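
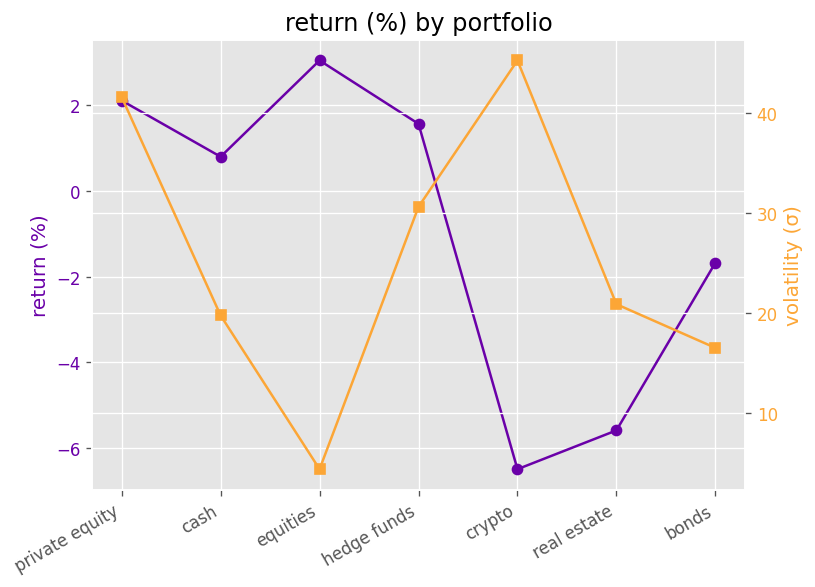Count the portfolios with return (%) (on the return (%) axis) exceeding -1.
4

Above -1: private equity, cash, equities, hedge funds.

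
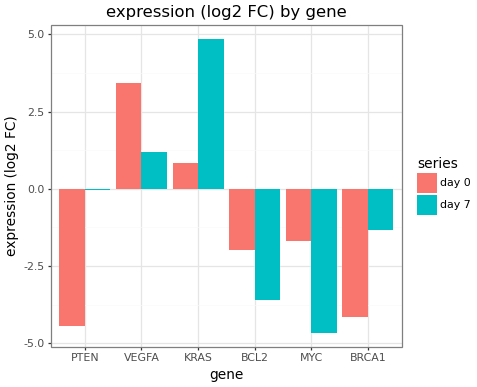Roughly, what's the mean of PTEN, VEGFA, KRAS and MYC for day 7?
≈ 0

(0 + 1 + 5 + -5) / 4 ≈ 0.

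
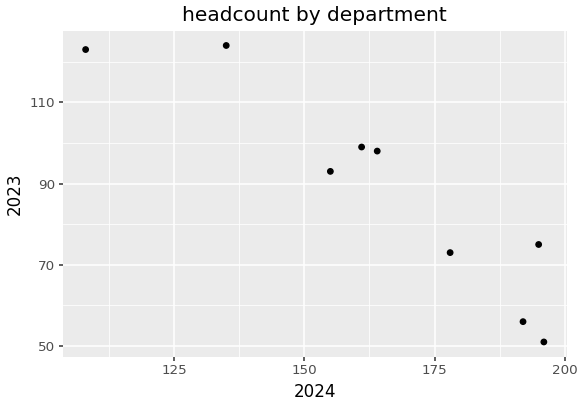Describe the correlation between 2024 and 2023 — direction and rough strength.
Points are negatively correlated; strong (|r| ≈ 0.9).

negative, strong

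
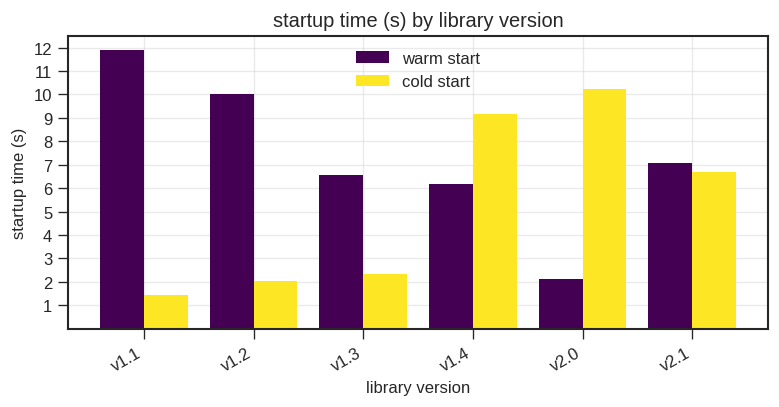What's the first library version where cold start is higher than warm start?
v1.3: cold start ≈ 2 vs warm start ≈ 7 (not yet); v1.4: cold start ≈ 9 vs warm start ≈ 6 (first crossover).

v1.4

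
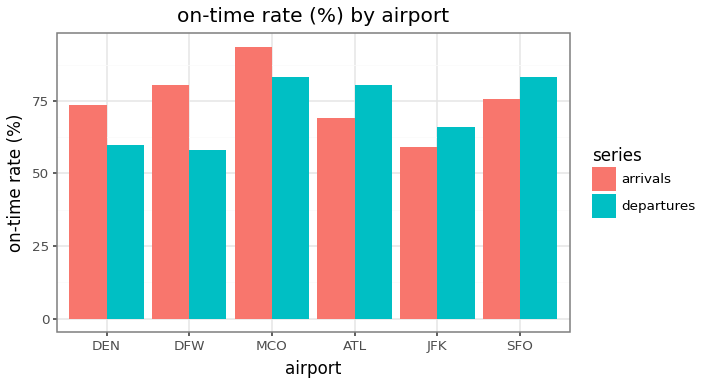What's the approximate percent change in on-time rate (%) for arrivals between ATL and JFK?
ATL ≈ 70, JFK ≈ 60; (60 − 70) / 70 ≈ -14.3%.

≈ -14.3%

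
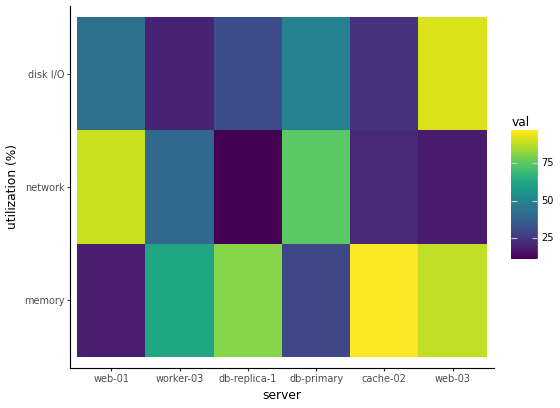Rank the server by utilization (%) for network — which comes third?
Top 4 for network: web-01 ≈ 90, db-primary ≈ 80, worker-03 ≈ 40, cache-02 ≈ 20.

worker-03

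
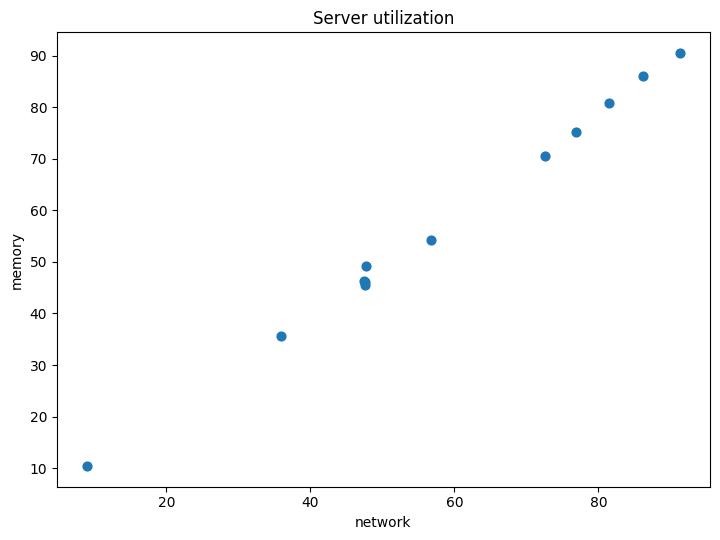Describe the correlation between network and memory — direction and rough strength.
Points are positively correlated; strong (|r| ≈ 1.0).

positive, strong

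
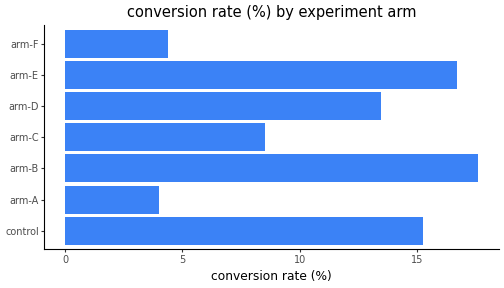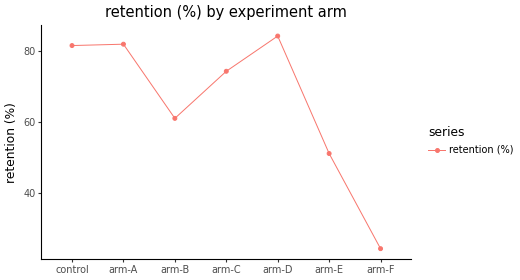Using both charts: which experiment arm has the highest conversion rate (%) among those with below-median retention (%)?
arm-B

Chart 2 median retention (%) ≈ 70; below-median experiment arms: arm-B, arm-E, arm-F. Among those, arm-B has the highest conversion rate (%) (≈ 18).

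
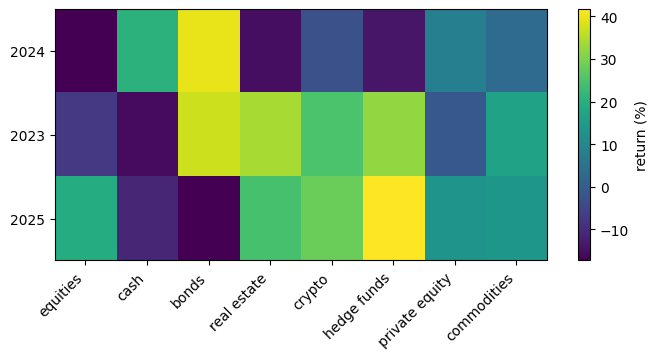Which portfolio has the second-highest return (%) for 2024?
cash

Top 3 for 2024: bonds ≈ 40, cash ≈ 20, private equity ≈ 10.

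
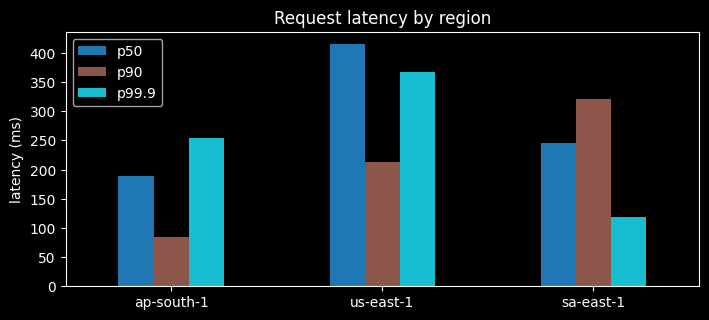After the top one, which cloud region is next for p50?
sa-east-1

Top 3 for p50: us-east-1 ≈ 400, sa-east-1 ≈ 250, ap-south-1 ≈ 200.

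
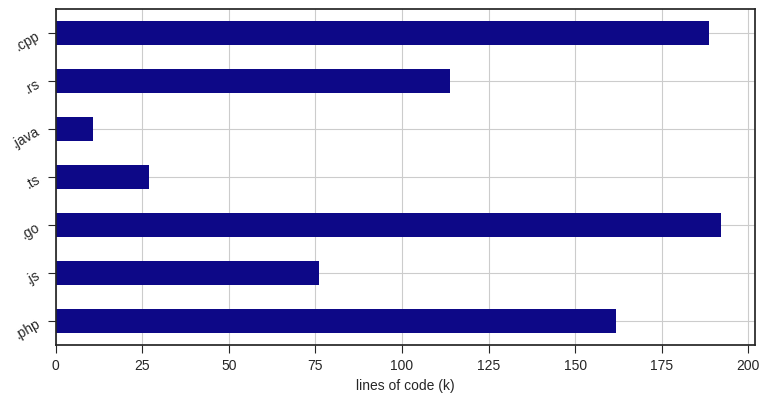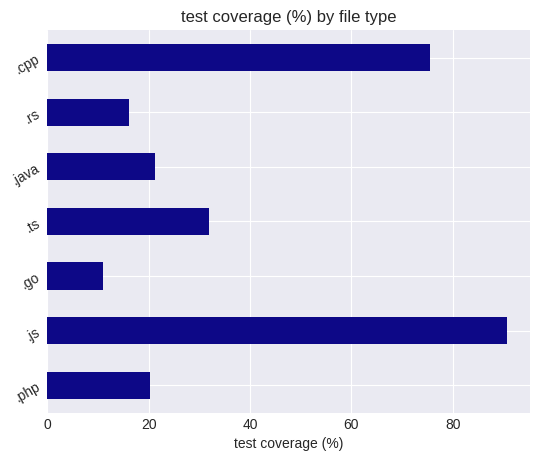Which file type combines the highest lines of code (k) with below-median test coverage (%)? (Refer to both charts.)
Chart 2 median test coverage (%) ≈ 20; below-median file types: .php, .go, .rs. Among those, .go has the highest lines of code (k) (≈ 200).

.go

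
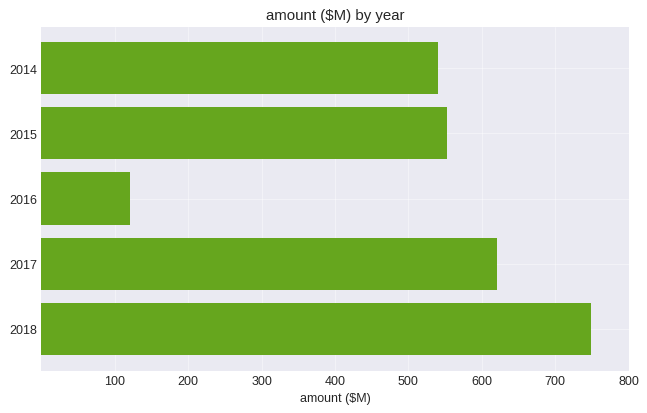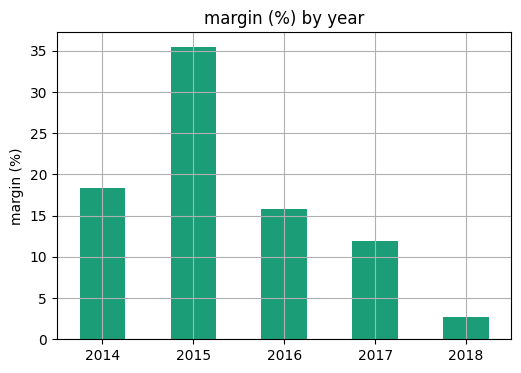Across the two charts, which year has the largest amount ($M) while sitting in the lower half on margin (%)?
2018

Chart 2 median margin (%) ≈ 15; below-median years: 2017, 2018. Among those, 2018 has the highest amount ($M) (≈ 700).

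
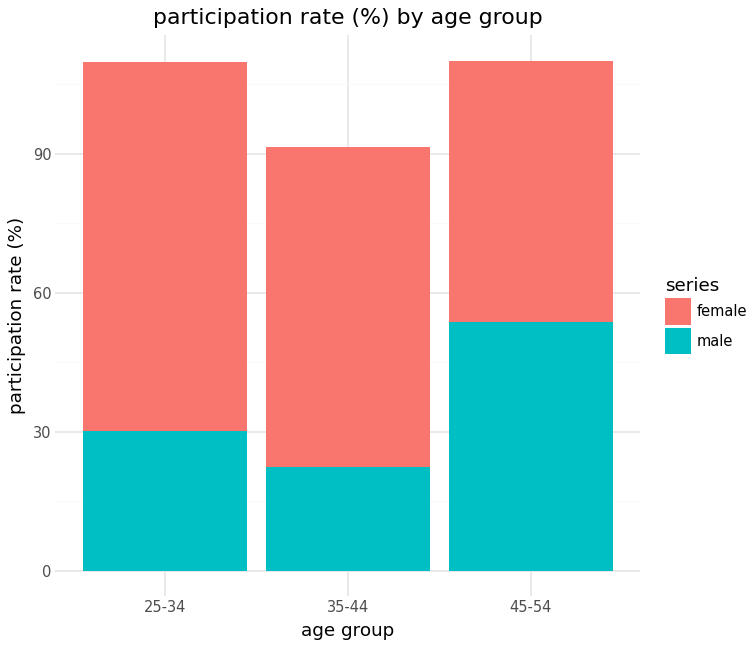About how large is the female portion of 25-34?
female top ≈ 110, bottom ≈ 30; segment ≈ 80.

≈ 80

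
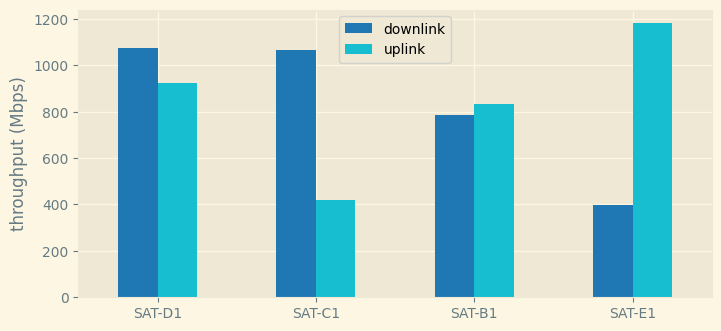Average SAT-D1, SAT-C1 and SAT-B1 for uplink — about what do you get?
(900 + 400 + 800) / 3 ≈ 700.

≈ 700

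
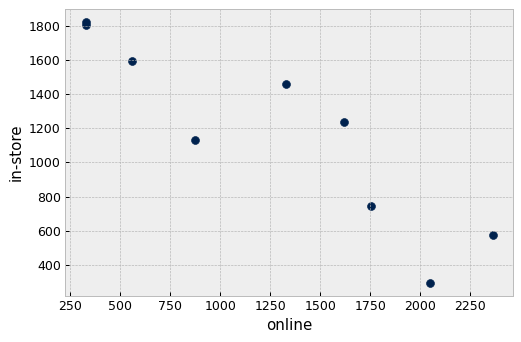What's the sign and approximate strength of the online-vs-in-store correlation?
negative, strong

Points are negatively correlated; strong (|r| ≈ 0.9).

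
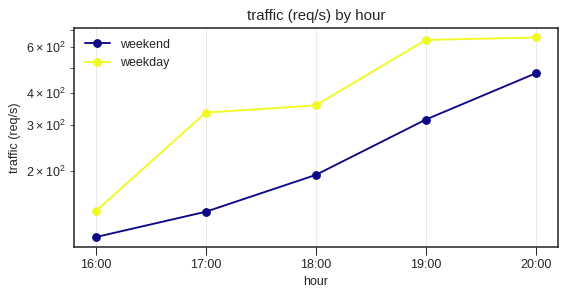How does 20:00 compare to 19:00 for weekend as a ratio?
≈ 1.67×

20:00 ≈ 500, 19:00 ≈ 300; 500/300 ≈ 1.67.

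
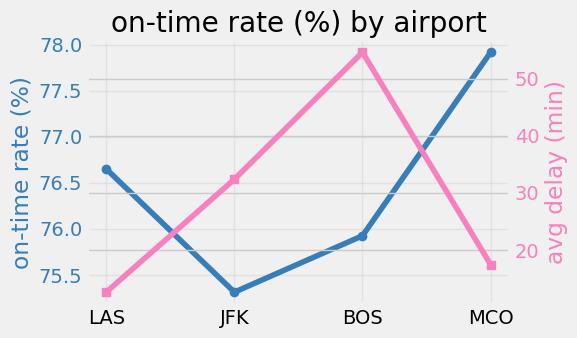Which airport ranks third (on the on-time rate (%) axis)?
Top 4 (on the on-time rate (%) axis): MCO ≈ 78.0, LAS ≈ 76.5, BOS ≈ 76.0, JFK ≈ 75.5.

BOS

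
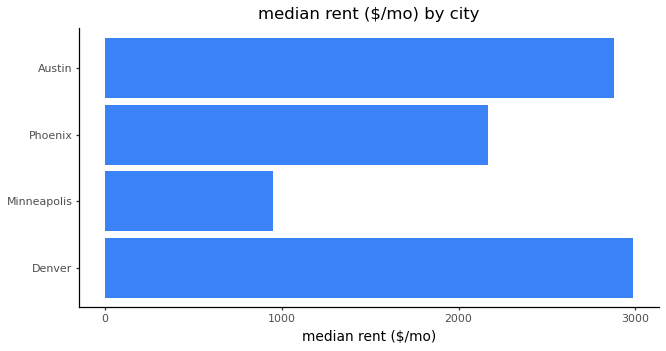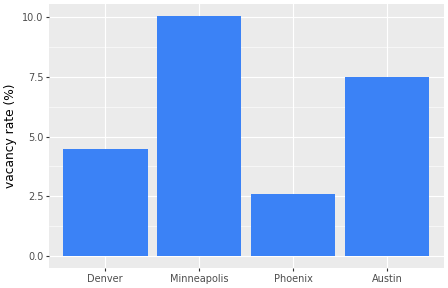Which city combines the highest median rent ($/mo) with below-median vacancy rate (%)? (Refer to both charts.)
Chart 2 median vacancy rate (%) ≈ 6; below-median cities: Denver, Phoenix. Among those, Denver has the highest median rent ($/mo) (≈ 3000).

Denver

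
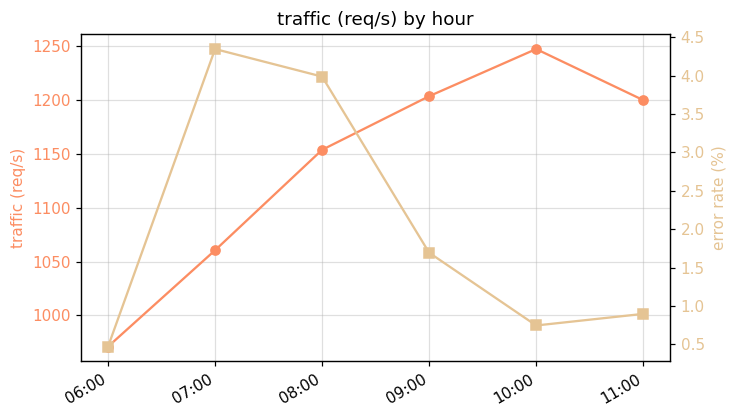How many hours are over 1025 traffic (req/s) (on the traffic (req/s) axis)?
Above 1025: 07:00, 08:00, 09:00, 10:00, 11:00.

5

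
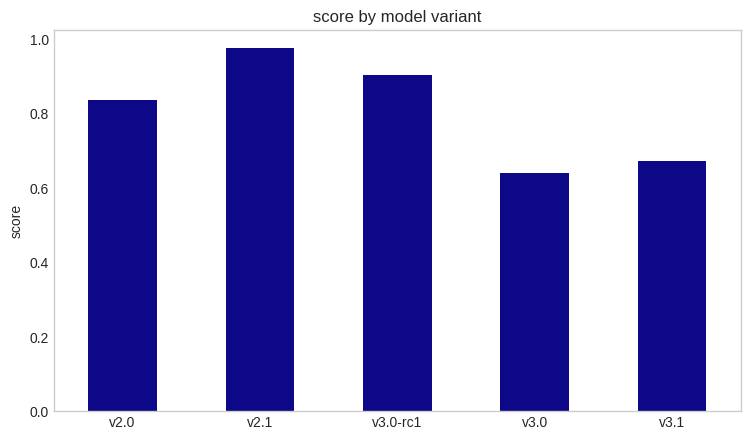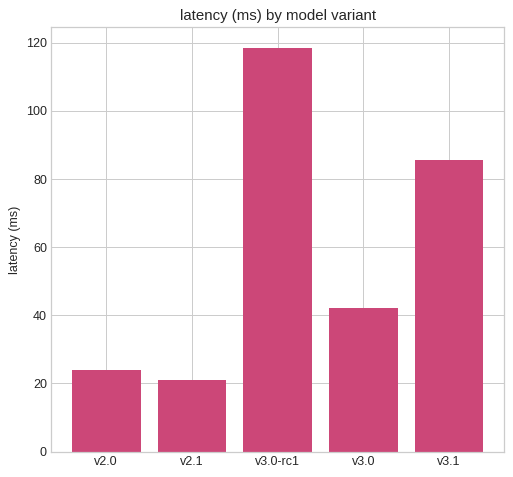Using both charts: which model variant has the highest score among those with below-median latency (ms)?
v2.1

Chart 2 median latency (ms) ≈ 40; below-median model variants: v2.0, v2.1. Among those, v2.1 has the highest score (≈ 1).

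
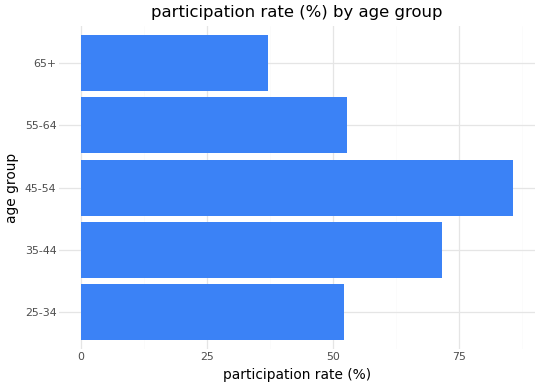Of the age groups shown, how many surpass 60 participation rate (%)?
2

Above 60: 35-44, 45-54.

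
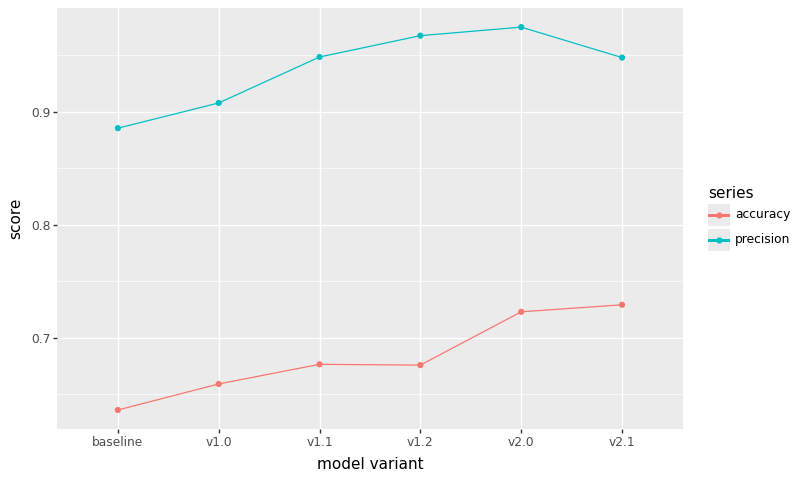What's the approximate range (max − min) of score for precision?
≈ 0.10

Max v2.0 ≈ 1.00, min baseline ≈ 0.90; range ≈ 0.10.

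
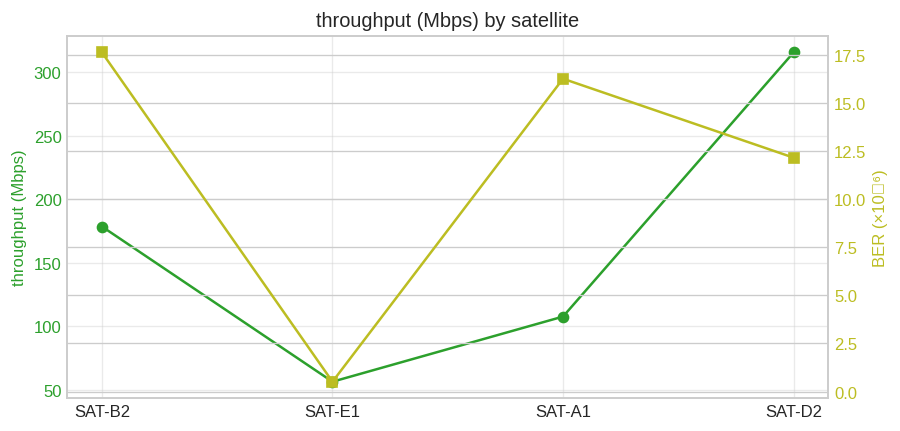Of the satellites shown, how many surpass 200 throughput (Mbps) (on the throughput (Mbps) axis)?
Above 200: SAT-D2.

1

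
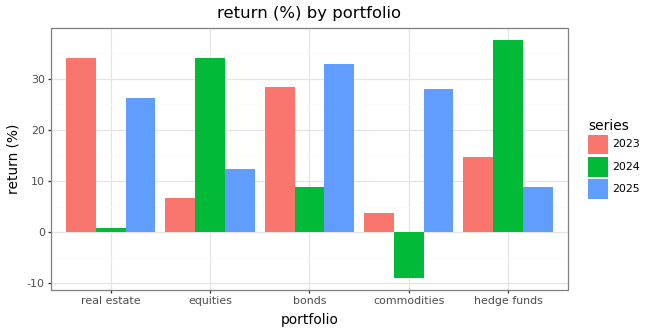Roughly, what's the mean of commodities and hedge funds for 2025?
≈ 20

(30 + 10) / 2 ≈ 20.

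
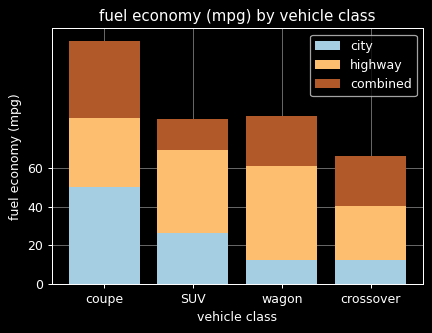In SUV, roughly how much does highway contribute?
highway top ≈ 60, bottom ≈ 20; segment ≈ 40.

≈ 40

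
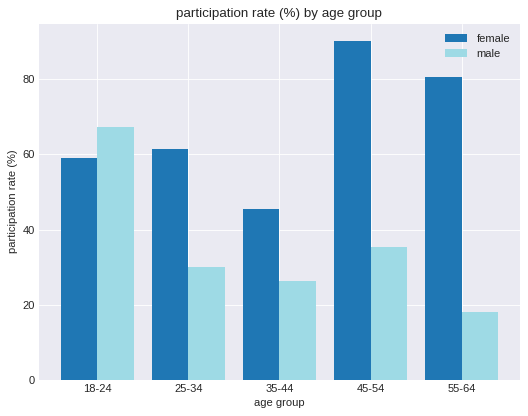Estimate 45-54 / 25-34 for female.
45-54 ≈ 90, 25-34 ≈ 60; 90/60 ≈ 1.5.

≈ 1.5×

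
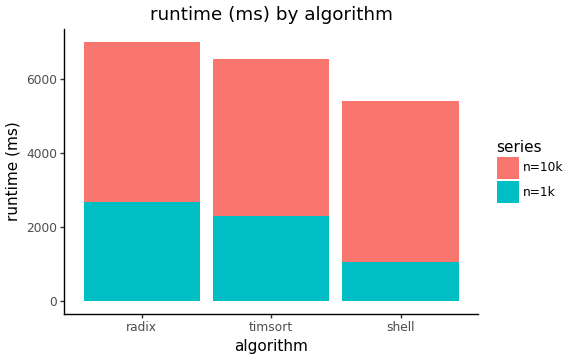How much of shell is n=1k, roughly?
≈ 1000

n=1k top ≈ 1000, bottom ≈ 0; segment ≈ 1000.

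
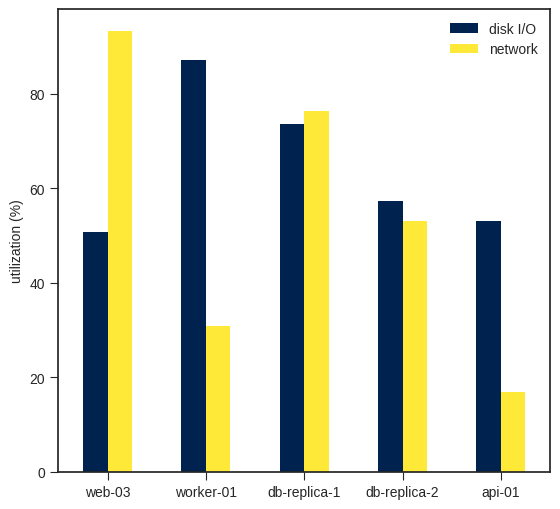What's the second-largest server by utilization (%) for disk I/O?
Top 3 for disk I/O: worker-01 ≈ 90, db-replica-1 ≈ 70, db-replica-2 ≈ 60.

db-replica-1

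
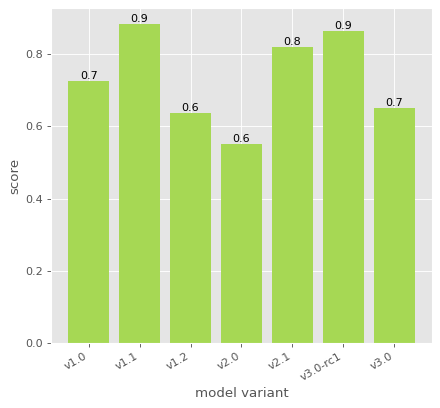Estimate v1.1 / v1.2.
v1.1 ≈ 0.9, v1.2 ≈ 0.6; 0.9/0.6 ≈ 1.5.

≈ 1.5×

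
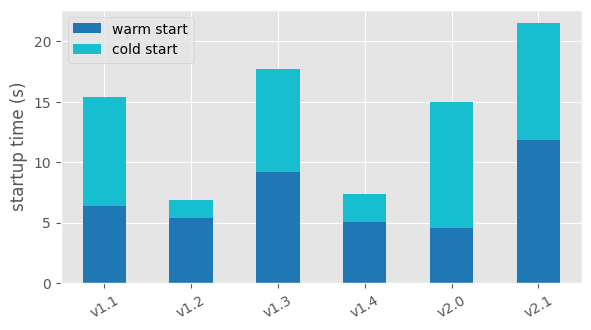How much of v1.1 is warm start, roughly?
warm start top ≈ 6, bottom ≈ 0; segment ≈ 6.

≈ 6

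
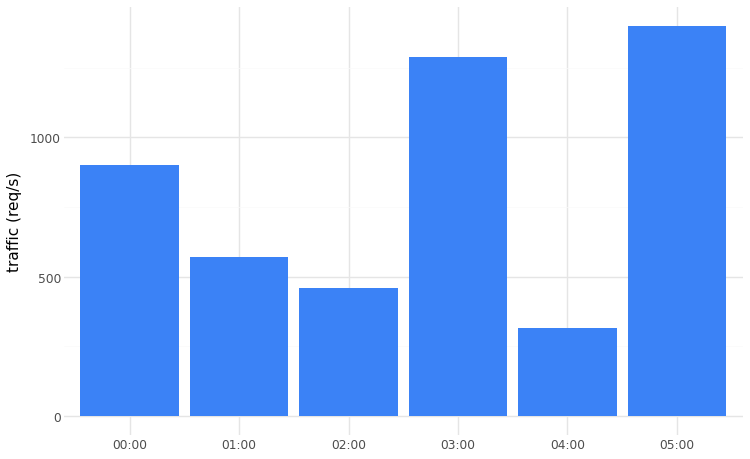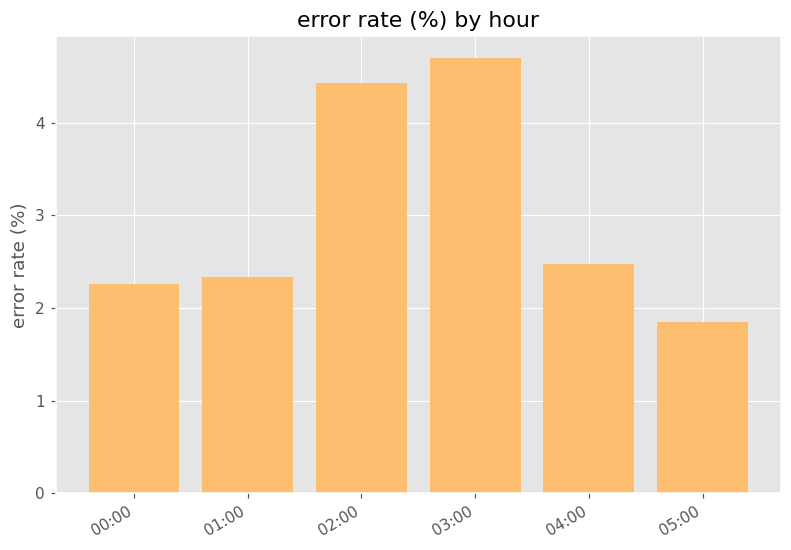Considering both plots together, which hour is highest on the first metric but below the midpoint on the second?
05:00

Chart 2 median error rate (%) ≈ 2.5; below-median hours: 00:00, 01:00, 05:00. Among those, 05:00 has the highest traffic (req/s) (≈ 1400).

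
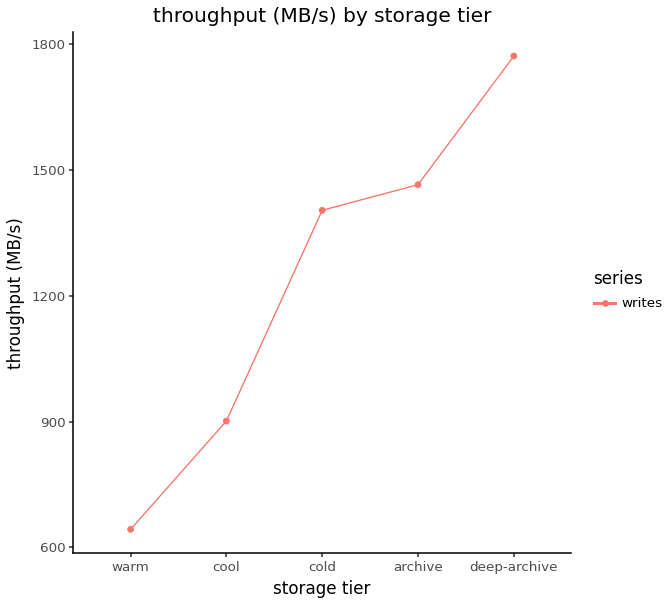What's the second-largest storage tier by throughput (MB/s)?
archive

Top 3: deep-archive ≈ 1800, archive ≈ 1500, cold ≈ 1400.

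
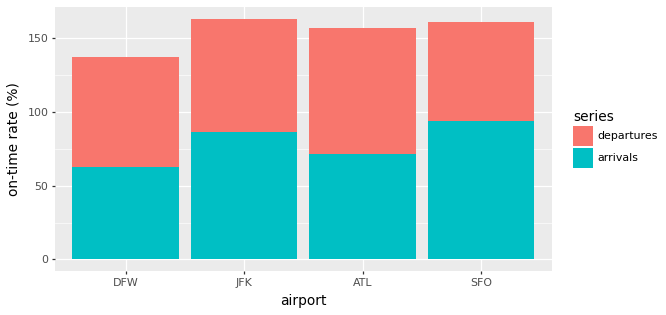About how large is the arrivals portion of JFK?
arrivals top ≈ 80, bottom ≈ 0; segment ≈ 80.

≈ 80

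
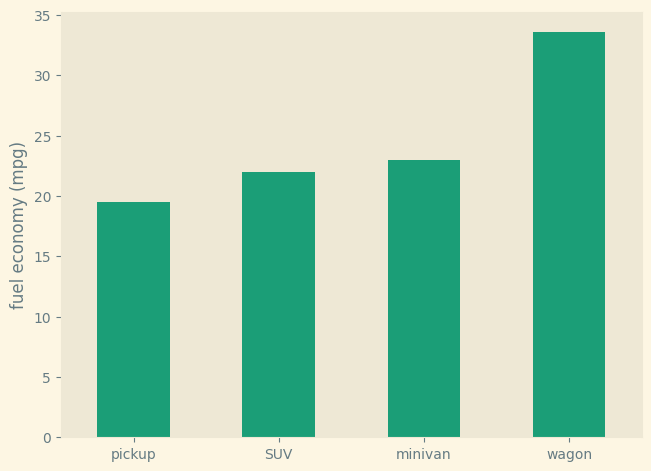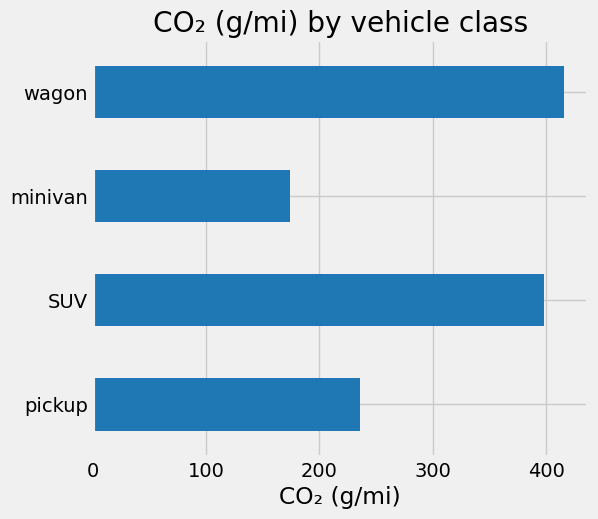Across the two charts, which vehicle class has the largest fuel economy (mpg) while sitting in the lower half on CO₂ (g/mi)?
minivan

Chart 2 median CO₂ (g/mi) ≈ 300; below-median vehicle classes: pickup, minivan. Among those, minivan has the highest fuel economy (mpg) (≈ 25).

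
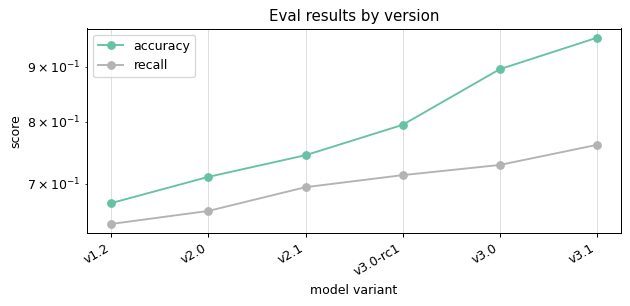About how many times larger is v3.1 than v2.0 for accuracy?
v3.1 ≈ 0.95, v2.0 ≈ 0.70; 0.95/0.70 ≈ 1.36.

≈ 1.36×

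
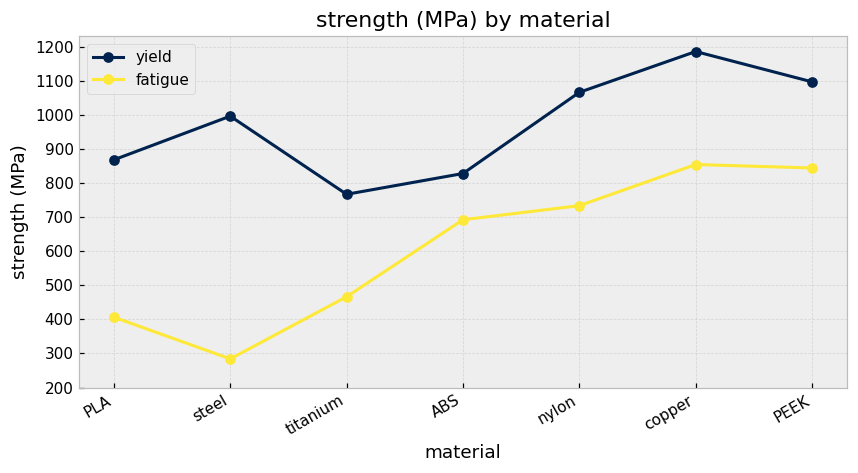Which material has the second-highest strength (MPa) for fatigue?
Top 3 for fatigue: copper ≈ 900, PEEK ≈ 800, nylon ≈ 700.

PEEK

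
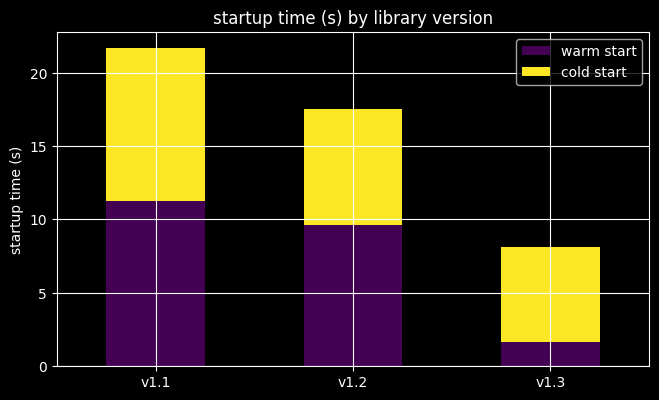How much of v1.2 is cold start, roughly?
cold start top ≈ 18, bottom ≈ 10; segment ≈ 8.

≈ 8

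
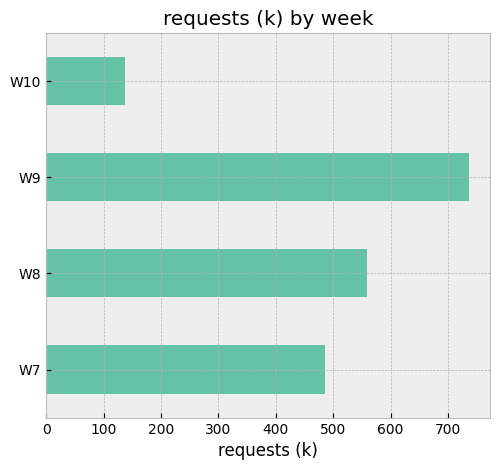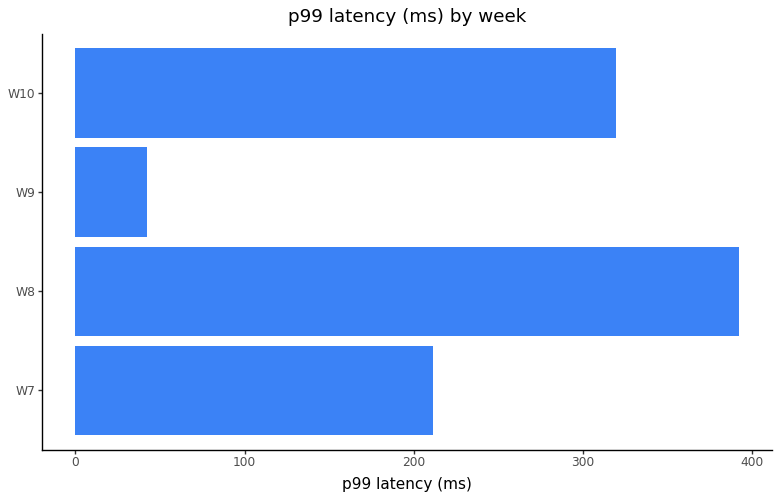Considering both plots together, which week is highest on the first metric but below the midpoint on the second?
Chart 2 median p99 latency (ms) ≈ 250; below-median weeks: W7, W9. Among those, W9 has the highest requests (k) (≈ 700).

W9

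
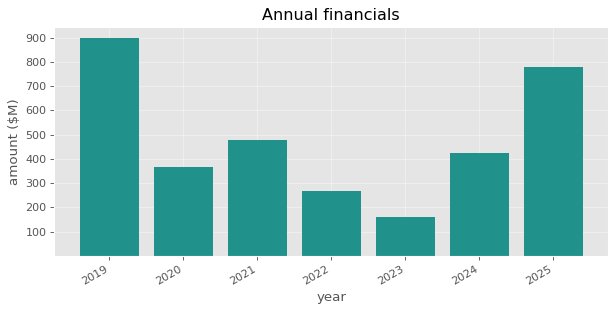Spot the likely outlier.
2019 ≈ 900; the rest sit between ≈ 200 and ≈ 800.

2019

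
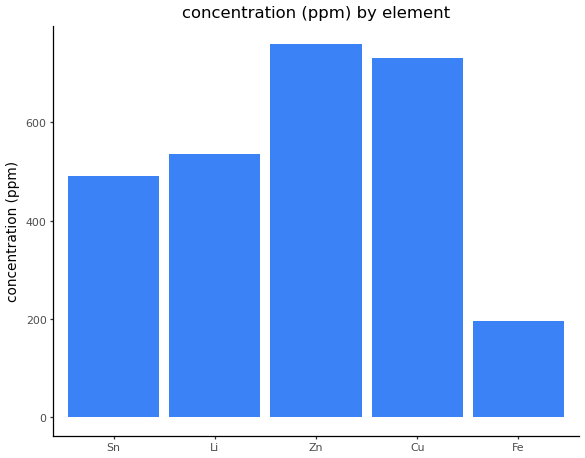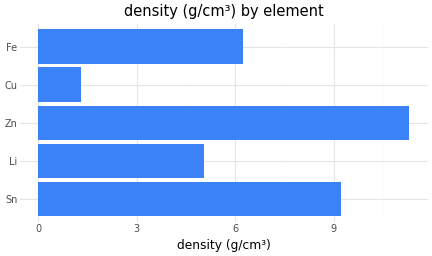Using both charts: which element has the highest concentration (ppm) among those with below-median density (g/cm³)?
Cu

Chart 2 median density (g/cm³) ≈ 6; below-median elements: Li, Cu. Among those, Cu has the highest concentration (ppm) (≈ 700).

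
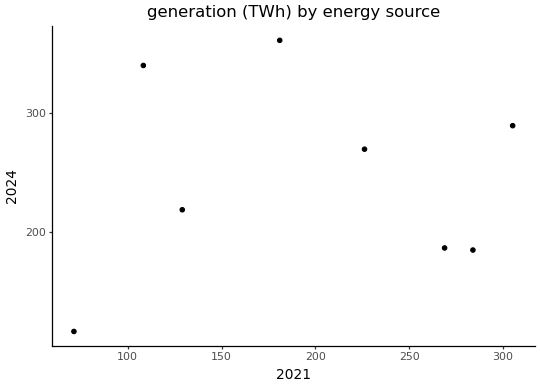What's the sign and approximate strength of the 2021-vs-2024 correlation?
Points are roughly uncorrelated; weak (|r| ≈ 0.1).

no clear correlation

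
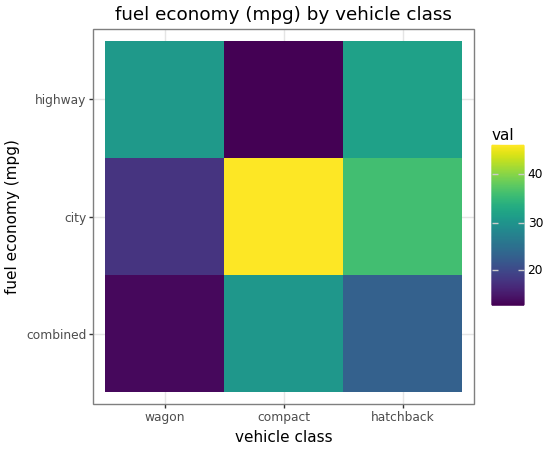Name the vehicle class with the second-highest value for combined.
Top 3 for combined: compact ≈ 30, hatchback ≈ 25, wagon ≈ 15.

hatchback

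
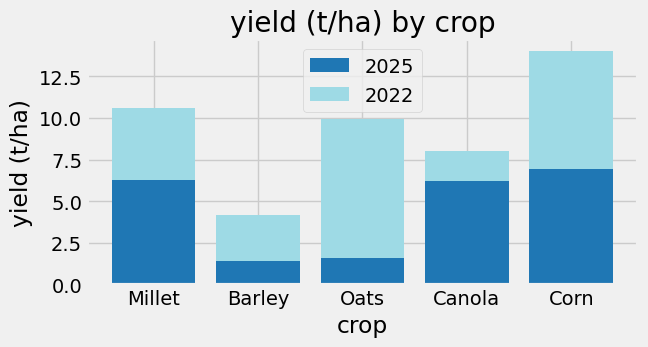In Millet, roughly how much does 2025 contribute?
2025 top ≈ 6, bottom ≈ 0; segment ≈ 6.

≈ 6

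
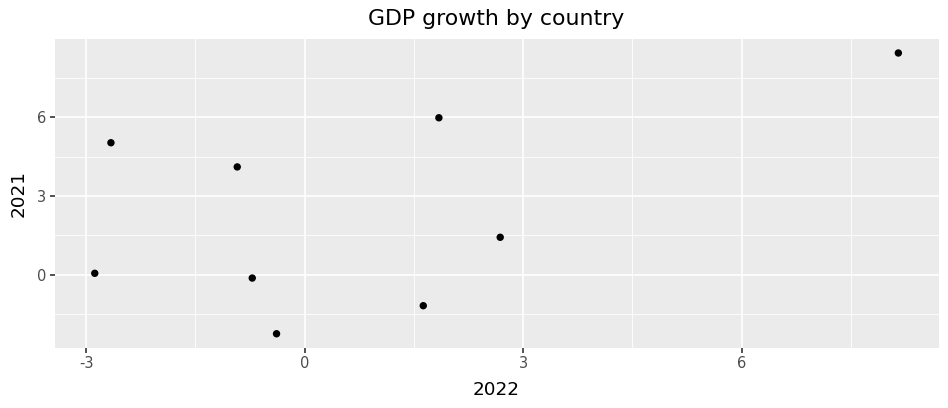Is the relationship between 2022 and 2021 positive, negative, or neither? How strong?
positive, moderate

Points are positively correlated; moderate (|r| ≈ 0.5).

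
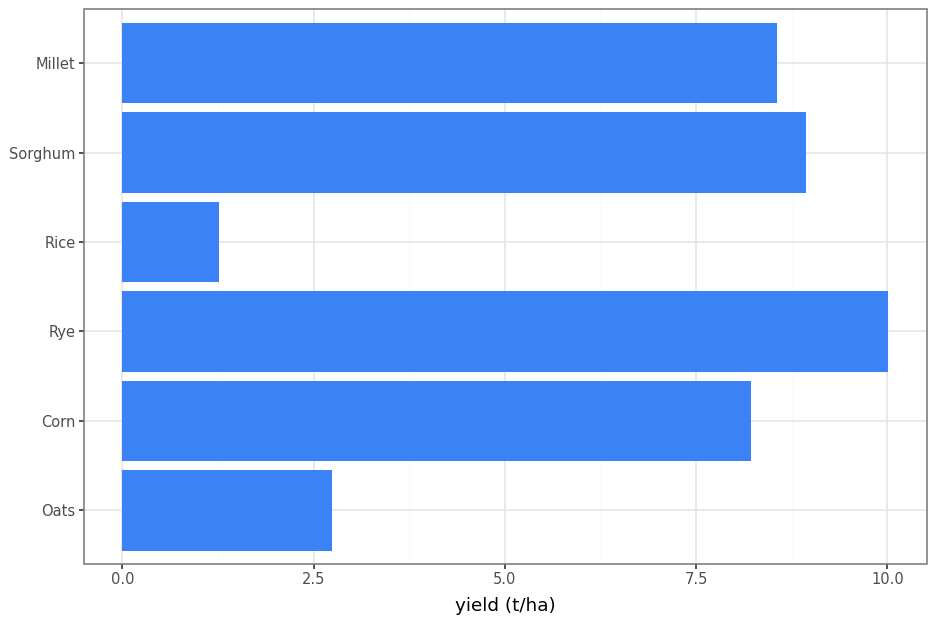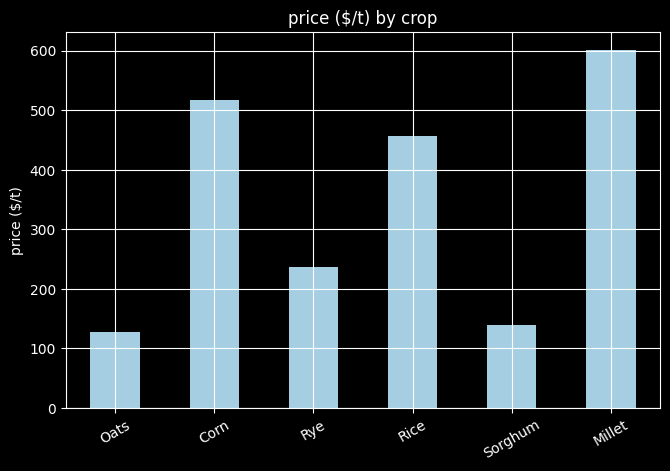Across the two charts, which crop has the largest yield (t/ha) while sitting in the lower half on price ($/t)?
Rye

Chart 2 median price ($/t) ≈ 300; below-median crops: Oats, Rye, Sorghum. Among those, Rye has the highest yield (t/ha) (≈ 10).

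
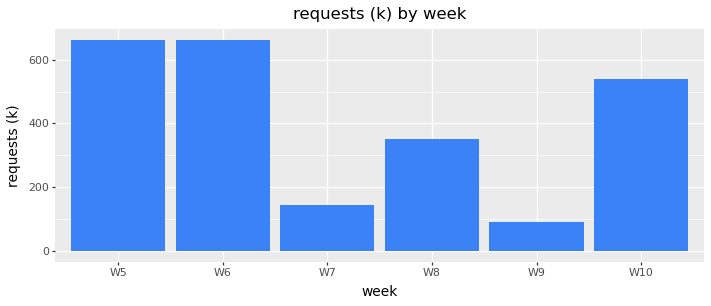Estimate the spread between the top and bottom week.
≈ 600

Max W6 ≈ 700, min W9 ≈ 100; range ≈ 600.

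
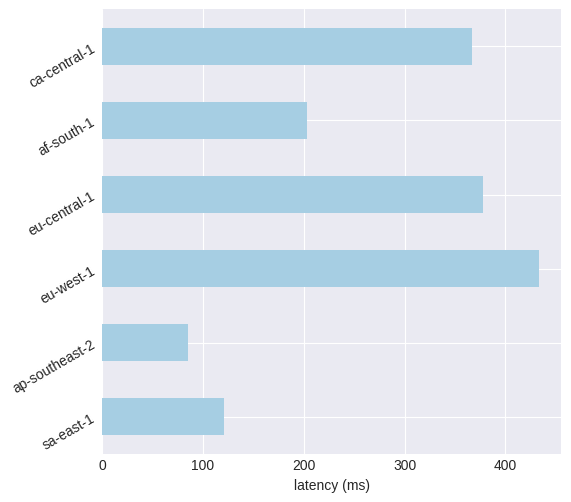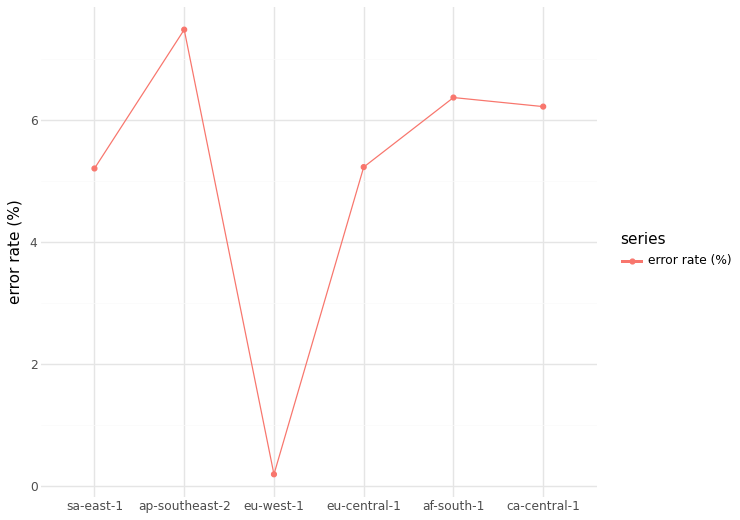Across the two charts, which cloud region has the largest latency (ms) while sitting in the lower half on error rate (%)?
Chart 2 median error rate (%) ≈ 6; below-median cloud regions: sa-east-1, eu-west-1, eu-central-1. Among those, eu-west-1 has the highest latency (ms) (≈ 450).

eu-west-1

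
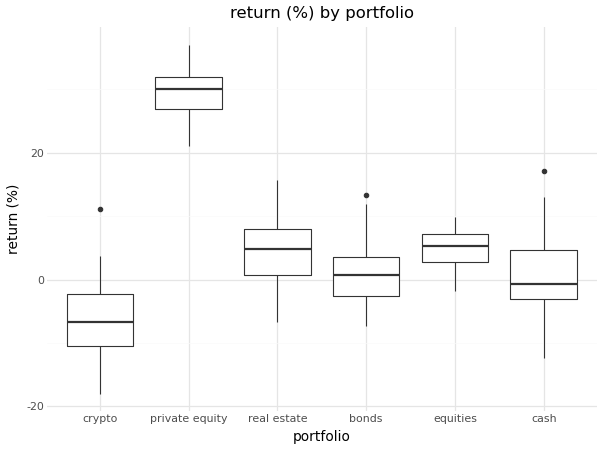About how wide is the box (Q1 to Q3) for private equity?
Q3 ≈ 30, Q1 ≈ 25; IQR ≈ 5.

≈ 5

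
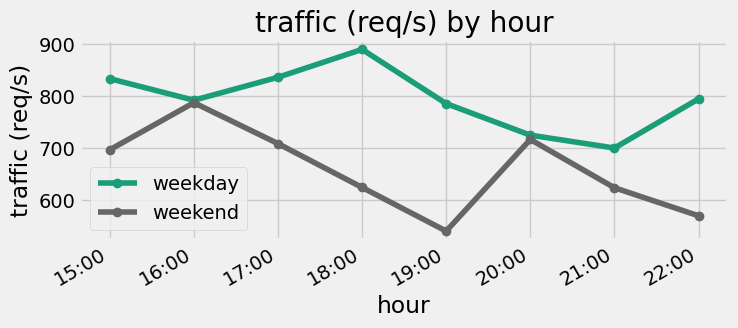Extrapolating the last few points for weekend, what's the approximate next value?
Last three: 700, 600, 550 → slope ≈ -75/step → next ≈ 475.

≈ 475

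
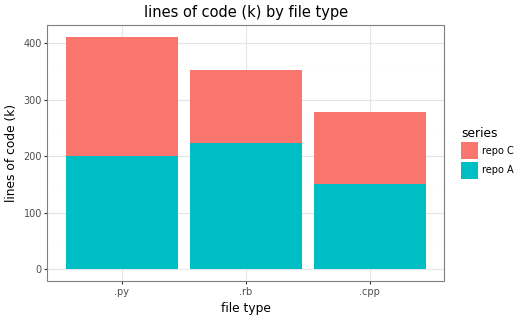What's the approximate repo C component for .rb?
repo C top ≈ 350, bottom ≈ 200; segment ≈ 150.

≈ 150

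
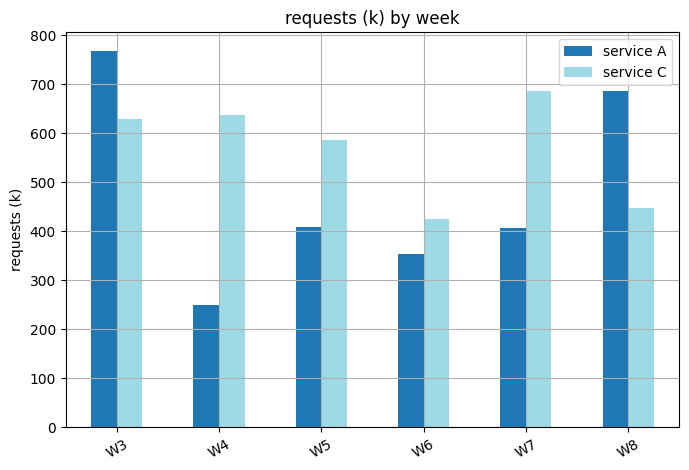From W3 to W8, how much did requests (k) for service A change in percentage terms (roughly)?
≈ -12.5%

W3 ≈ 800, W8 ≈ 700; (700 − 800) / 800 ≈ -12.5%.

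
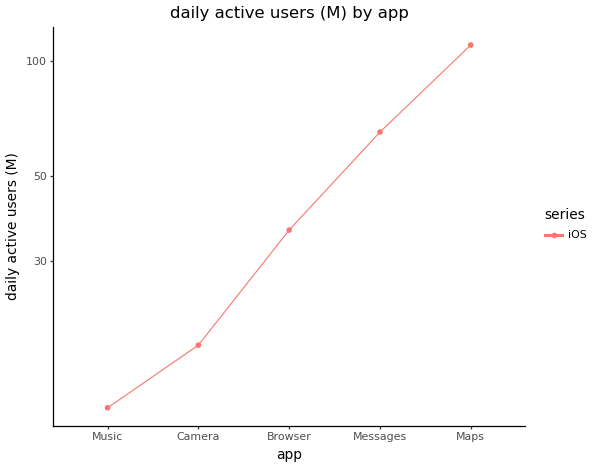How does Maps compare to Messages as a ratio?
≈ 1.57×

Maps ≈ 110, Messages ≈ 70; 110/70 ≈ 1.57.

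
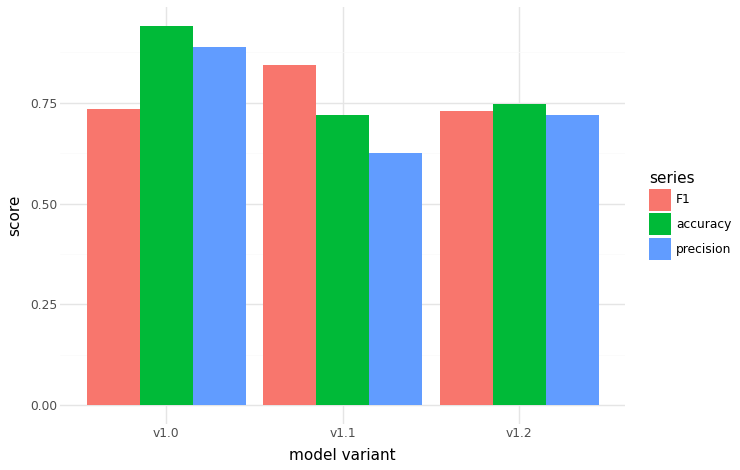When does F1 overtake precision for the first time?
v1.1

v1.0: F1 ≈ 0.7 vs precision ≈ 0.9 (not yet); v1.1: F1 ≈ 0.8 vs precision ≈ 0.6 (first crossover).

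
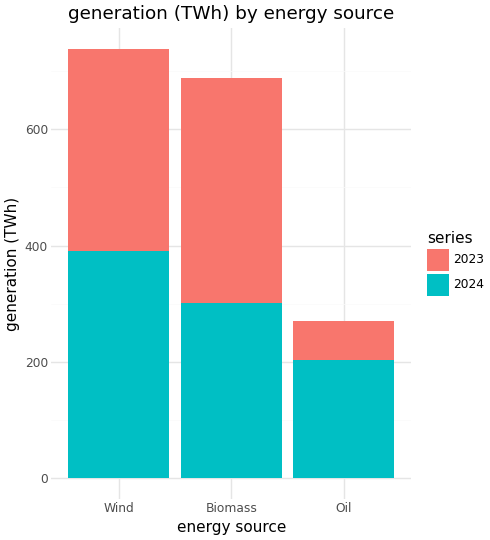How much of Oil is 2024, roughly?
≈ 200

2024 top ≈ 200, bottom ≈ 0; segment ≈ 200.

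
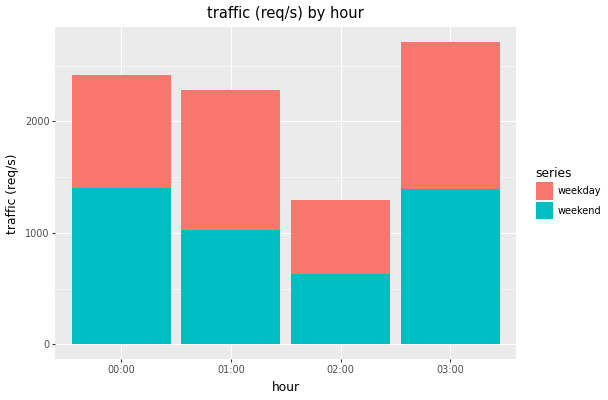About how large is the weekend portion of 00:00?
weekend top ≈ 1500, bottom ≈ 0; segment ≈ 1500.

≈ 1500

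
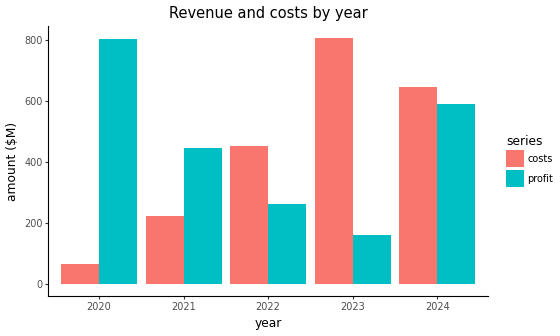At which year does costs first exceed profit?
2022

2021: costs ≈ 200 vs profit ≈ 400 (not yet); 2022: costs ≈ 500 vs profit ≈ 300 (first crossover).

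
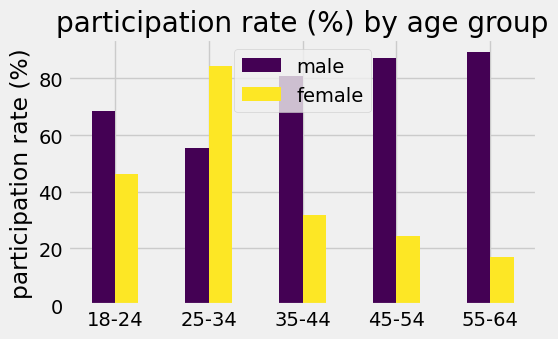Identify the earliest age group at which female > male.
25-34

18-24: female ≈ 50 vs male ≈ 70 (not yet); 25-34: female ≈ 80 vs male ≈ 60 (first crossover).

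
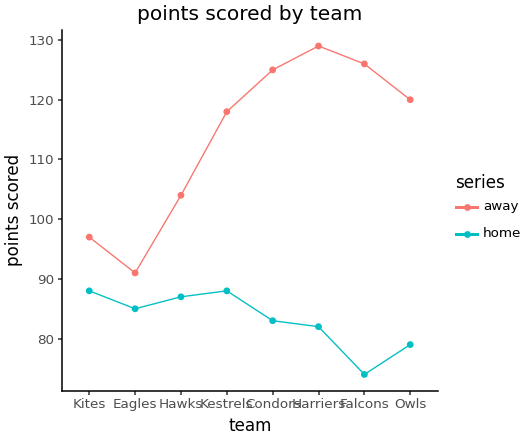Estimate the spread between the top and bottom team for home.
≈ 15

Max Kites ≈ 90, min Falcons ≈ 75; range ≈ 15.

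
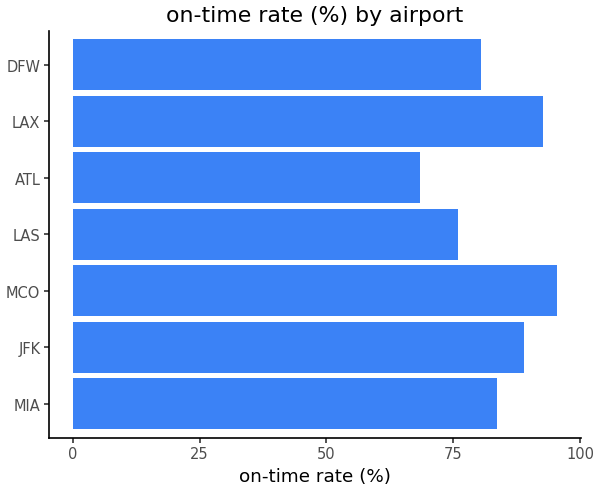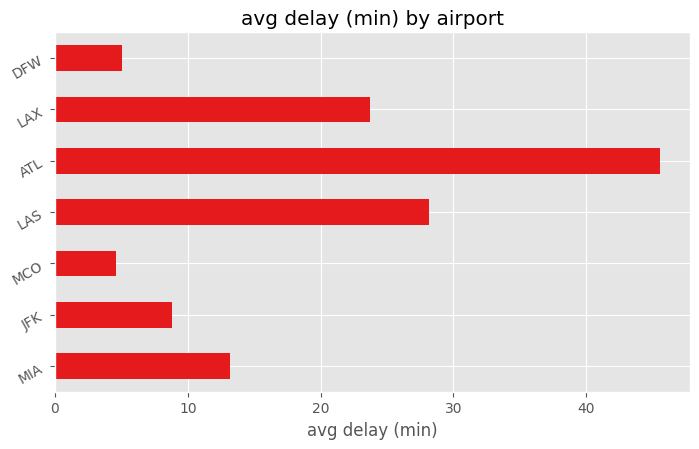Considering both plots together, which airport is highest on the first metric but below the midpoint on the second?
Chart 2 median avg delay (min) ≈ 15; below-median airports: JFK, MCO, DFW. Among those, MCO has the highest on-time rate (%) (≈ 100).

MCO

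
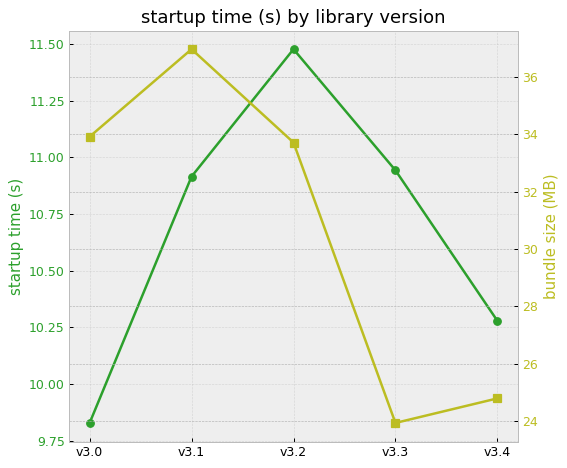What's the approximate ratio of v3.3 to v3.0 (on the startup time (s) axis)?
v3.3 ≈ 11.0, v3.0 ≈ 9.8; 11.0/9.8 ≈ 1.12.

≈ 1.12×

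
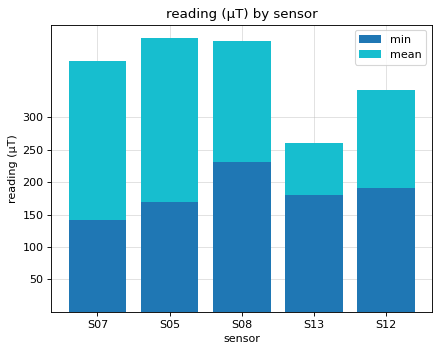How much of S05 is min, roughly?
≈ 150

min top ≈ 150, bottom ≈ 0; segment ≈ 150.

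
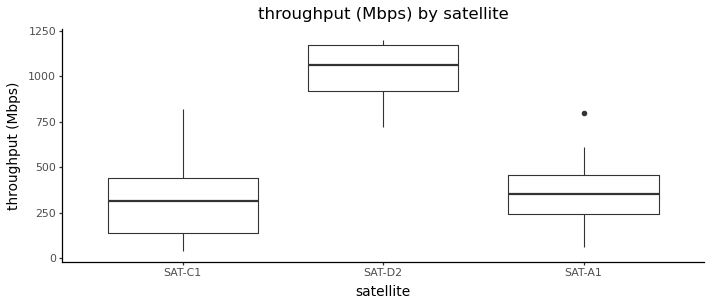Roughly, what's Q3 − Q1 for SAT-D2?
Q3 ≈ 1200, Q1 ≈ 900; IQR ≈ 300.

≈ 300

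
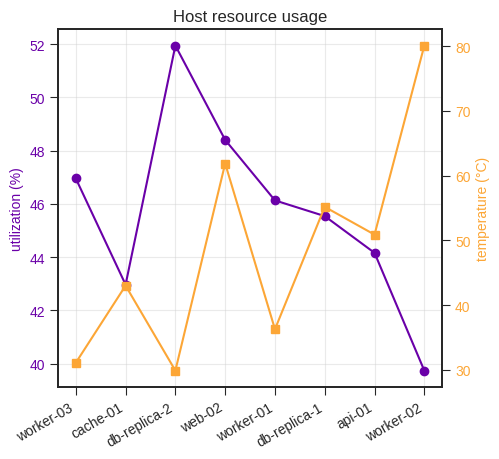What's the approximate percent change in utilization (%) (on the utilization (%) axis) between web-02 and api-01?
≈ -8.3%

web-02 ≈ 48, api-01 ≈ 44; (44 − 48) / 48 ≈ -8.3%.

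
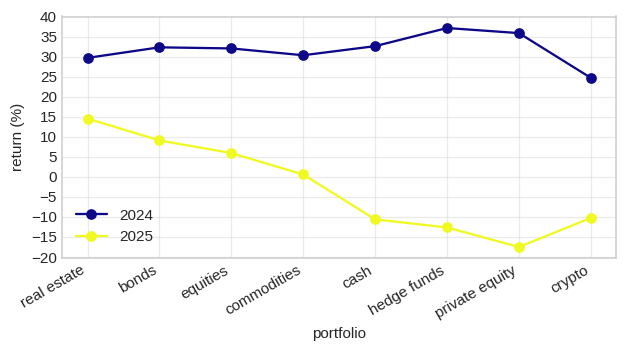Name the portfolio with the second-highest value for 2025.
bonds

Top 3 for 2025: real estate ≈ 15, bonds ≈ 10, equities ≈ 5.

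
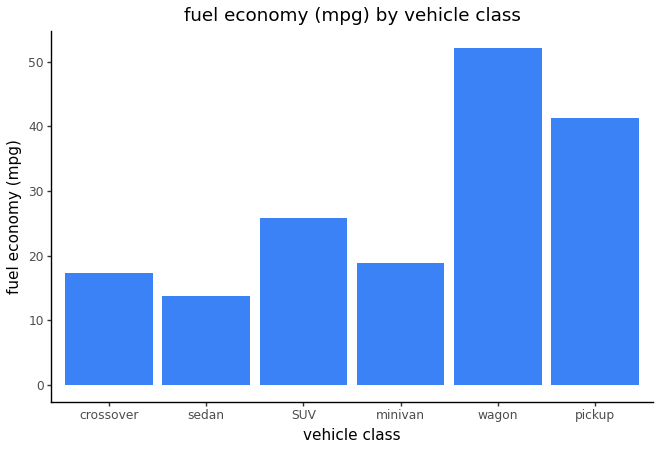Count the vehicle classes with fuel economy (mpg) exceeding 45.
Above 45: wagon.

1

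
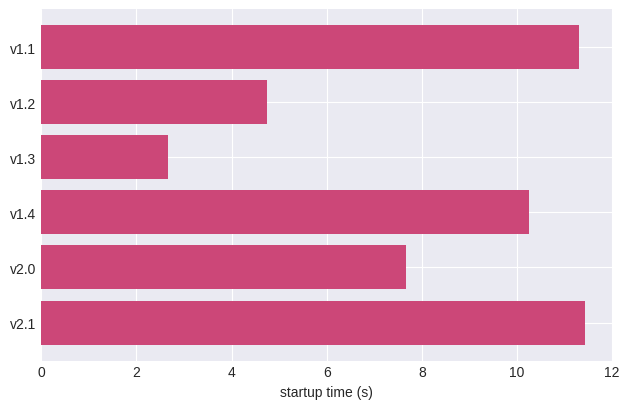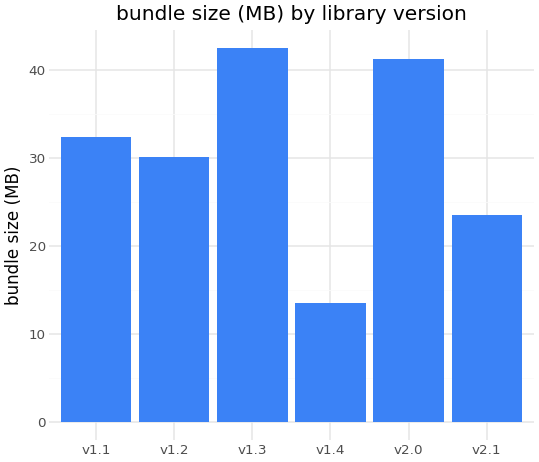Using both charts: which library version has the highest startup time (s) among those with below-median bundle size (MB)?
Chart 2 median bundle size (MB) ≈ 30; below-median library versions: v1.2, v1.4, v2.1. Among those, v2.1 has the highest startup time (s) (≈ 12).

v2.1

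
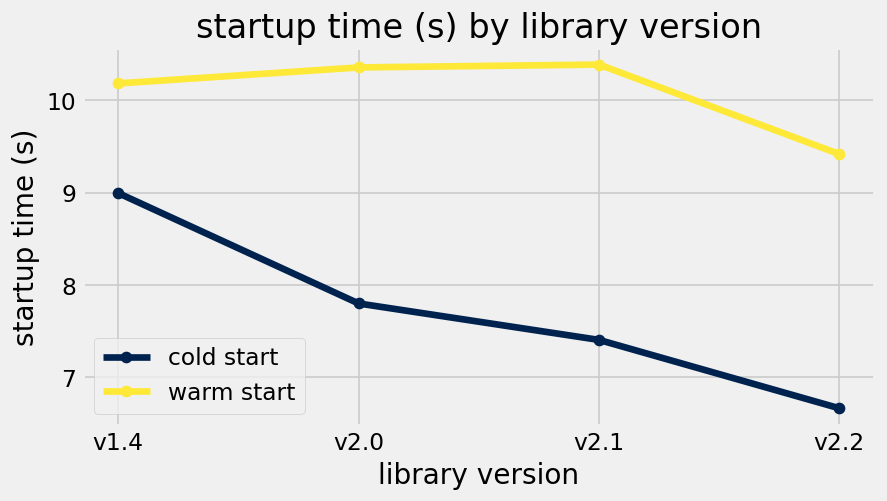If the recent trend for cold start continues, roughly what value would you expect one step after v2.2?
Last three: 8.0, 7.5, 6.5 → slope ≈ -0.75/step → next ≈ 5.75.

≈ 5.75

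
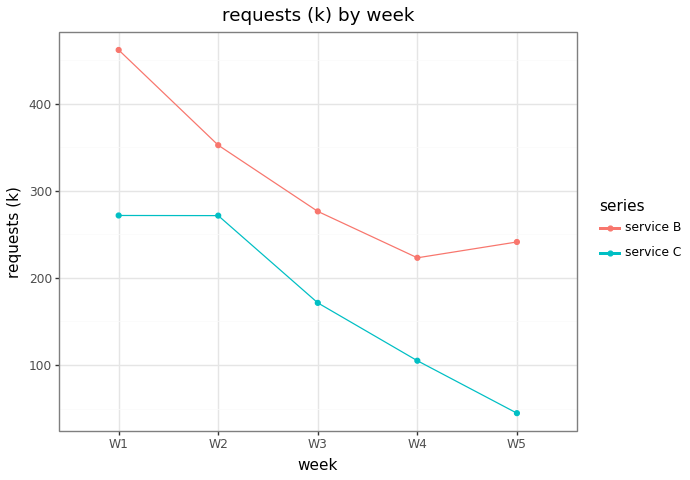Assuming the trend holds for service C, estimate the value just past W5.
≈ 0

Last three: 150, 100, 50 → slope ≈ -50/step → next ≈ 0.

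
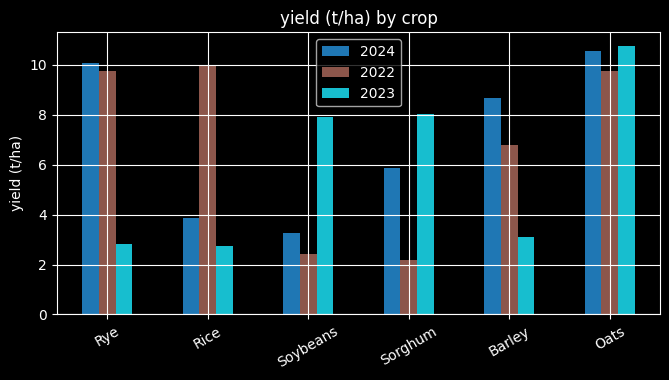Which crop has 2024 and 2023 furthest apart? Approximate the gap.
Rye: 2024 ≈ 10, 2023 ≈ 3 → gap ≈ 7. Next-largest (Barley) is only ≈ 6.

Rye, ≈ 7 t/ha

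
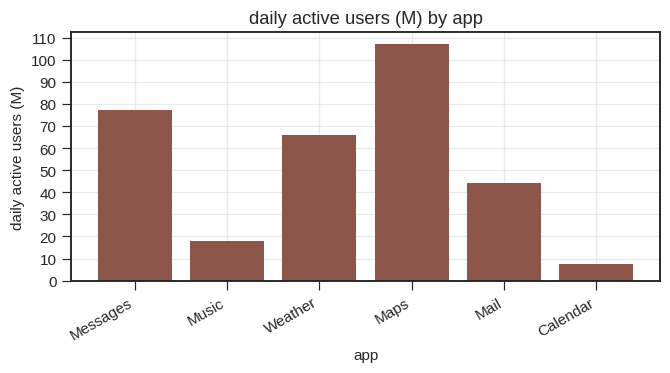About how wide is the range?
Max Maps ≈ 110, min Calendar ≈ 10; range ≈ 100.

≈ 100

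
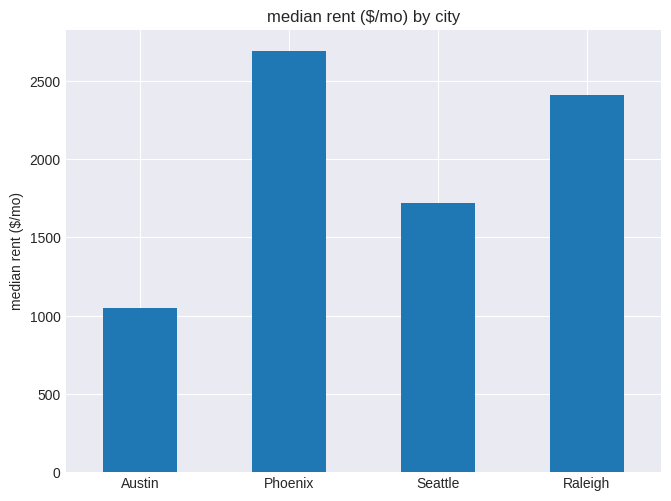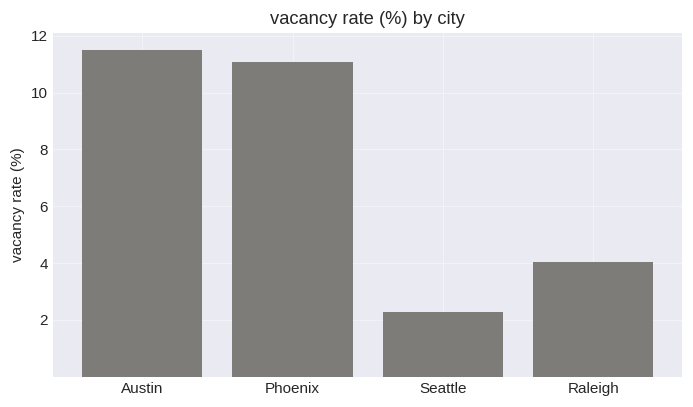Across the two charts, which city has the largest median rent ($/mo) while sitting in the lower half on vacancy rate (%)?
Raleigh

Chart 2 median vacancy rate (%) ≈ 8; below-median cities: Seattle, Raleigh. Among those, Raleigh has the highest median rent ($/mo) (≈ 2500).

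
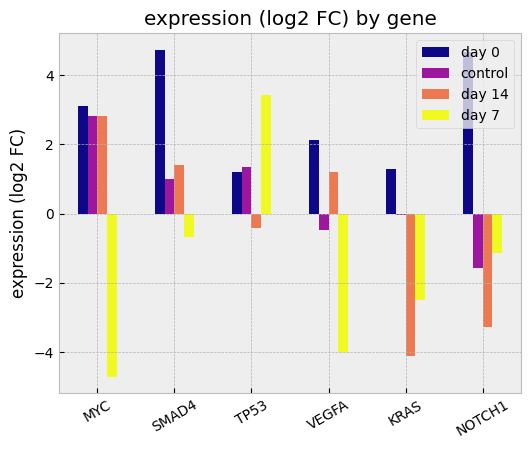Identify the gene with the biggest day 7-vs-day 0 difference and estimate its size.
MYC: day 7 ≈ -5, day 0 ≈ 3 → gap ≈ 8. Next-largest (VEGFA) is only ≈ 6.

MYC, ≈ 8 log2 FC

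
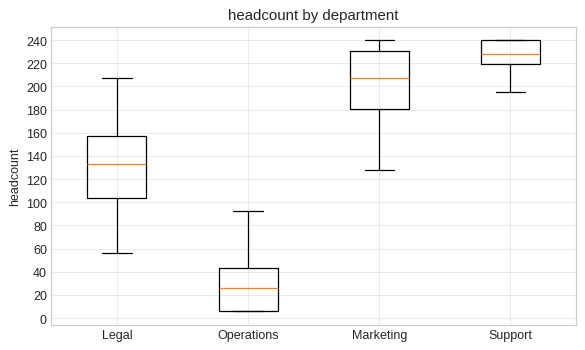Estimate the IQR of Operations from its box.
≈ 40

Q3 ≈ 40, Q1 ≈ 0; IQR ≈ 40.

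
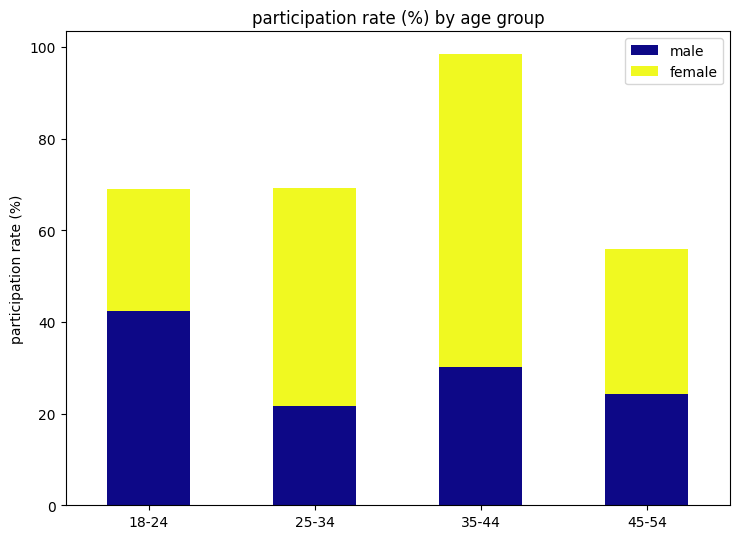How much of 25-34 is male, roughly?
≈ 20

male top ≈ 20, bottom ≈ 0; segment ≈ 20.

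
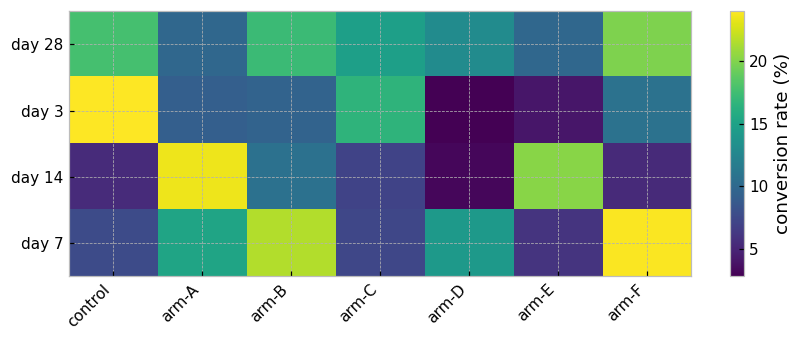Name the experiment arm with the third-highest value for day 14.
arm-B

Top 4 for day 14: arm-A ≈ 24, arm-E ≈ 20, arm-B ≈ 10, arm-C ≈ 8.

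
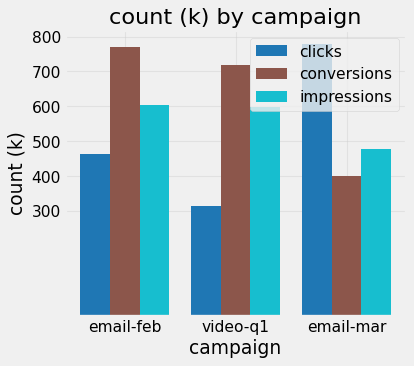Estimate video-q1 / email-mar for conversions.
video-q1 ≈ 700, email-mar ≈ 400; 700/400 ≈ 1.75.

≈ 1.75×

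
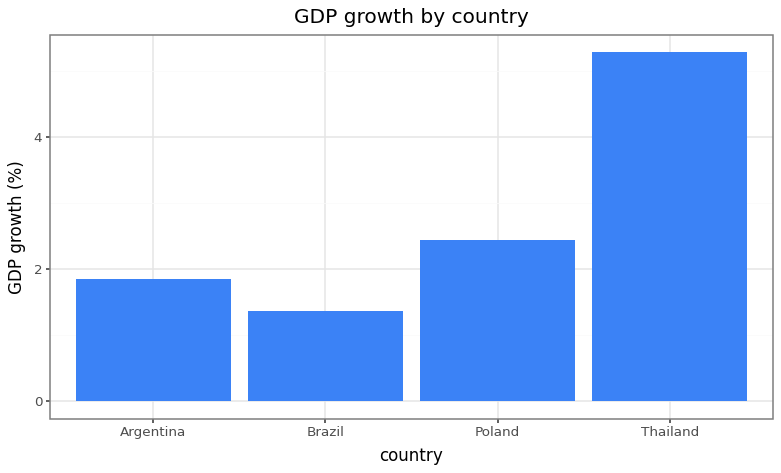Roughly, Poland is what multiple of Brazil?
≈ 1.67×

Poland ≈ 2.5, Brazil ≈ 1.5; 2.5/1.5 ≈ 1.67.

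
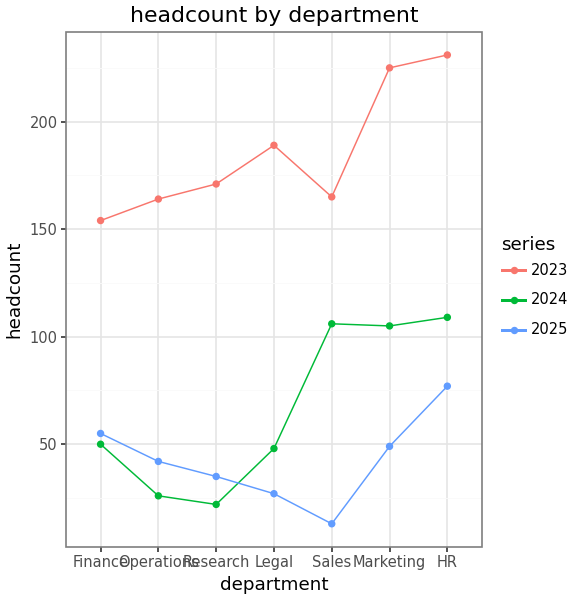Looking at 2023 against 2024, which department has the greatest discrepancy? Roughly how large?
Research, ≈ 160

Research: 2023 ≈ 180, 2024 ≈ 20 → gap ≈ 160. Next-largest (Legal) is only ≈ 140.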